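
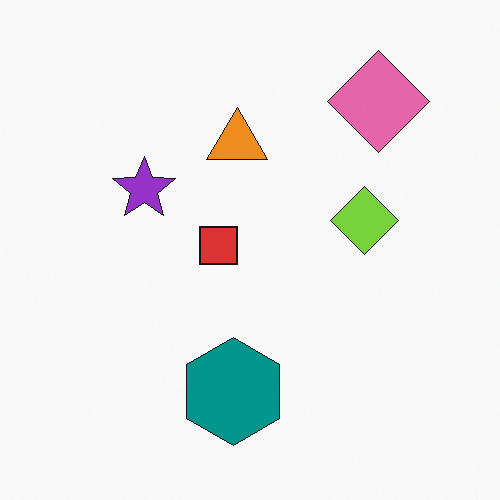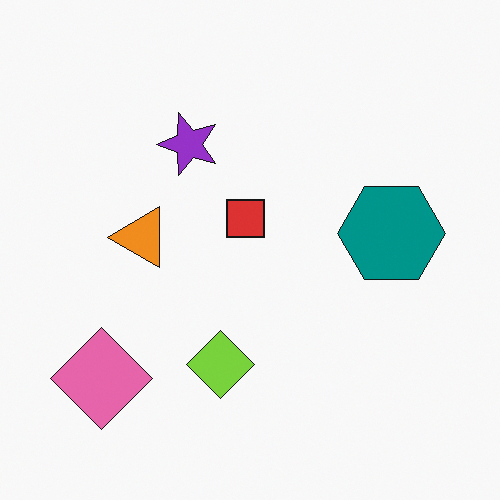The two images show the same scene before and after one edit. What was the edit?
It was transposed (reflected across the top-left ↔ bottom-right diagonal).

Shapes have swapped their row and column positions — what was in the top-right is now in the bottom-left — a diagonal reflection.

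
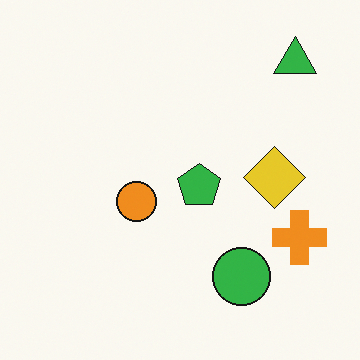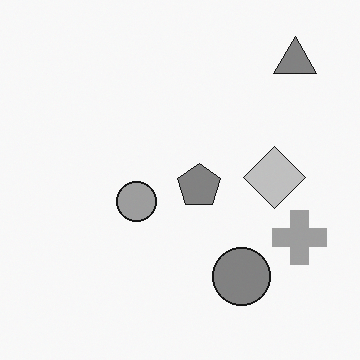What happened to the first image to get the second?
The image was converted to grayscale.

All color is removed — every shape is now a shade of grey.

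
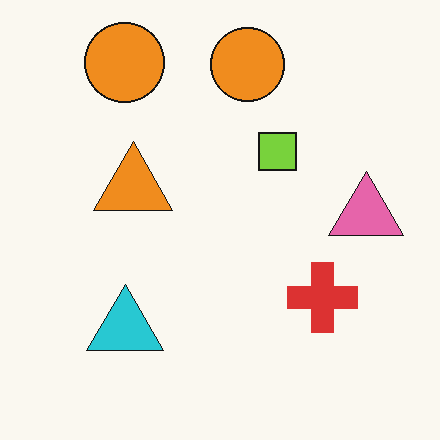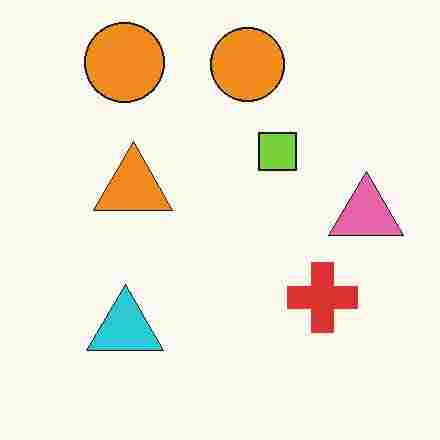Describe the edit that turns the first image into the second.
This is the original image degraded with heavy JPEG compression.

Blocky 8×8 compression artifacts appear around shape edges and the flat background shows ringing — characteristic JPEG degradation.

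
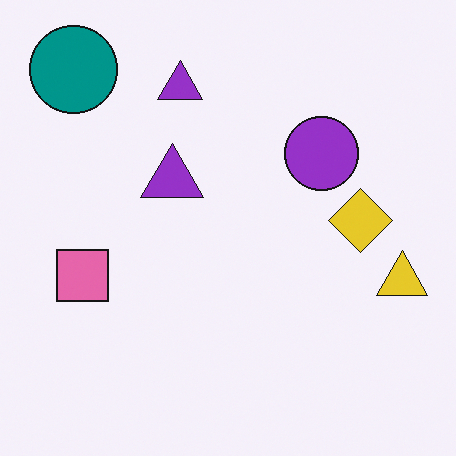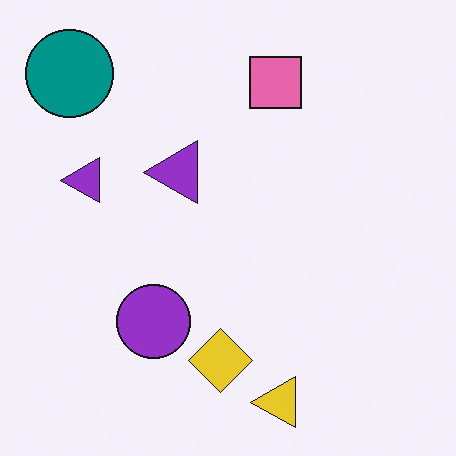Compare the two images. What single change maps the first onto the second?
The transformation is: transposed (reflected across the top-left ↔ bottom-right diagonal).

Shapes have swapped their row and column positions — what was in the top-right is now in the bottom-left — a diagonal reflection.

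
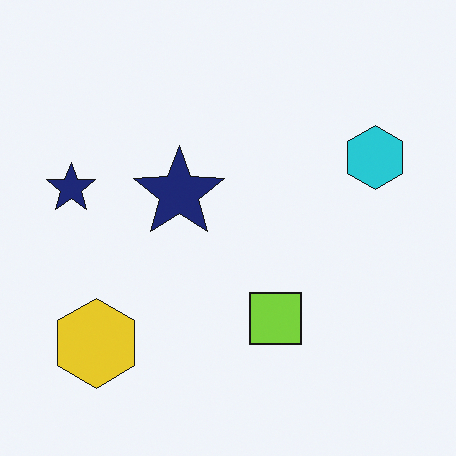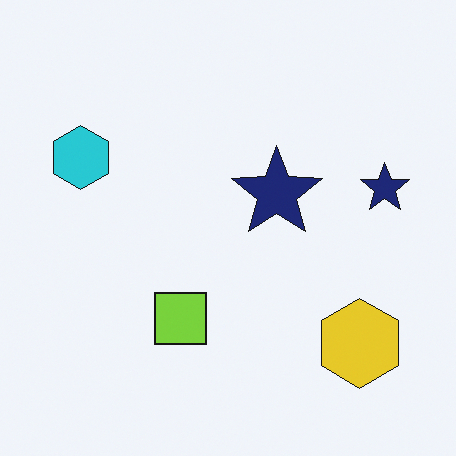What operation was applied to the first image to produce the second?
The transformation is: flipped horizontally (left ↔ right).

The cyan hexagon is in the right of the first image and the left of the second — shapes on opposite sides of the vertical midline have swapped in a mirror flip.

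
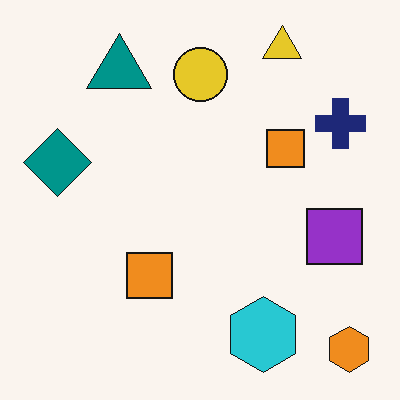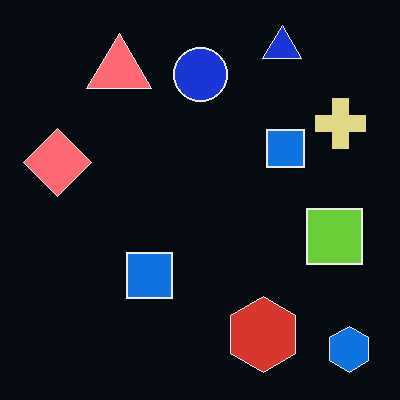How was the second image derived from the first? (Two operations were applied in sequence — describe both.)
This is the original image given moderate JPEG compression, then color-inverted (negative).

Blocky 8×8 compression artifacts appear around shape edges and the flat background shows ringing — characteristic JPEG degradation. The light background has become dark and every shape's color is its complement — a photographic negative.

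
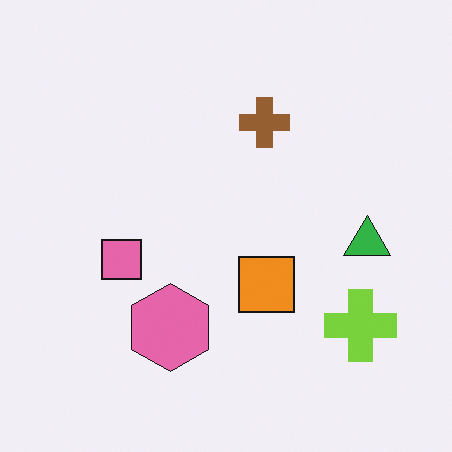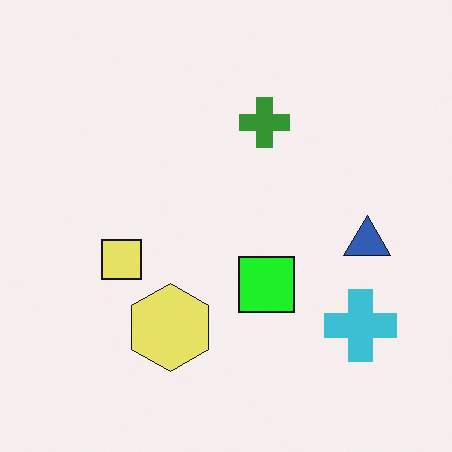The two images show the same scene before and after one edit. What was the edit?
It was hue-shifted noticeably.

Every shape's color has rotated by the same amount around the hue wheel — a uniform hue shift.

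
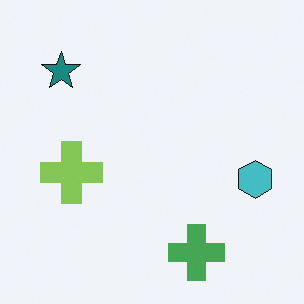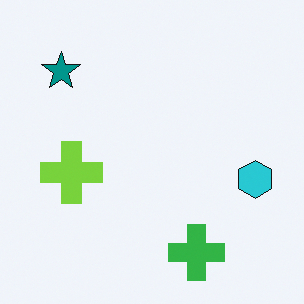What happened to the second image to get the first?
It was slightly desaturated.

All colors are more muted and greyish — a global saturation change.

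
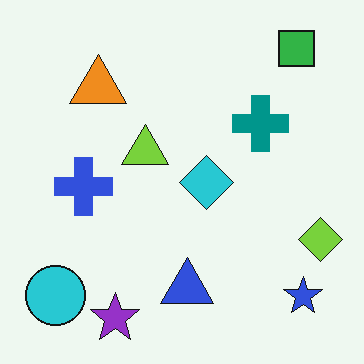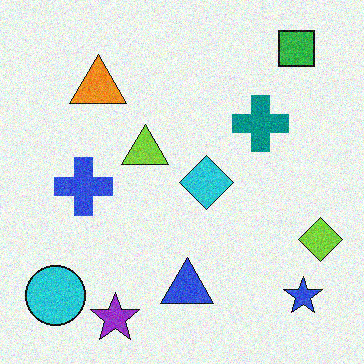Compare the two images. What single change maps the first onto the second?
The second image is the first degraded with moderate additive noise.

Random speckle covers the whole image, including the flat background.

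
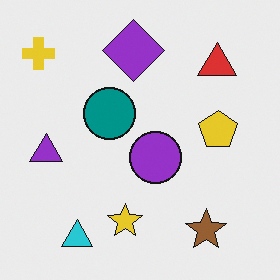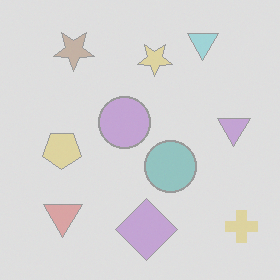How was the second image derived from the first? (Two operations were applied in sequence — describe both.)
The transformation is: rotated 180°, then washed out (contrast reduced).

The yellow cross sits in the top-left of the first image and the bottom-right of the second — consistent with a whole-image 180° rotation. Tones are pushed toward mid-grey across the whole image — a global contrast change.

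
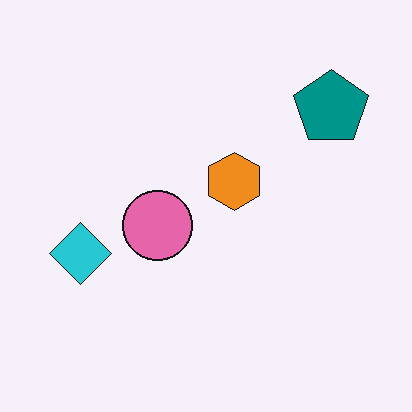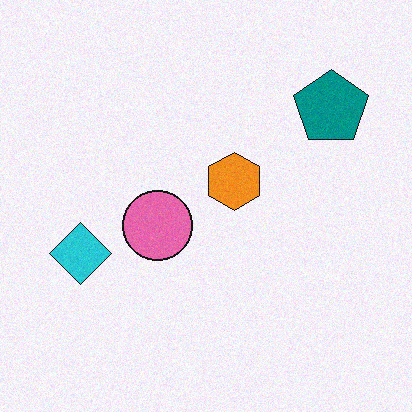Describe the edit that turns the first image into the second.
This is the original image degraded with light additive noise.

Random speckle covers the whole image, including the flat background.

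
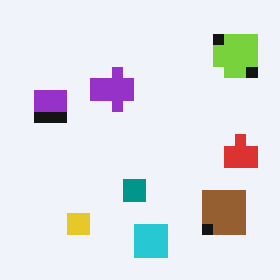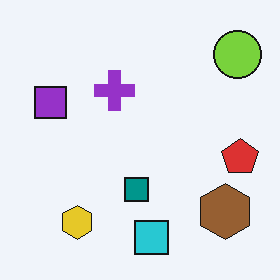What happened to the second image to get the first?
Heavily pixelated into large blocks.

Shapes are reduced to large square blocks; fine edges and outlines are lost — a downscale-then-upscale (mosaic) effect.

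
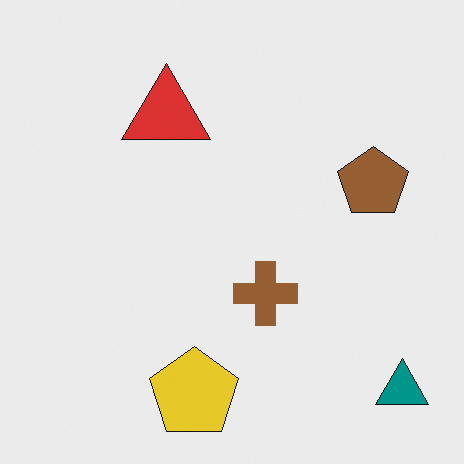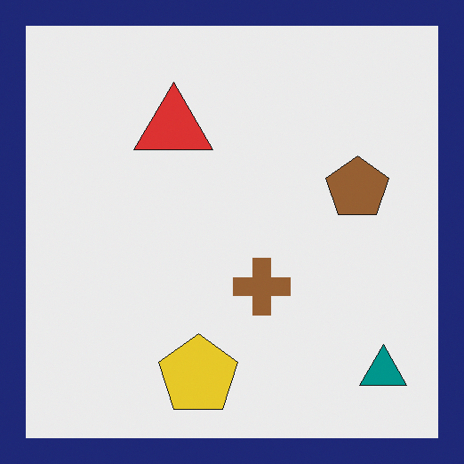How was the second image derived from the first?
The image was framed with a navy border.

A solid navy frame runs around the edge of the second image, with the content slightly shrunk inside it.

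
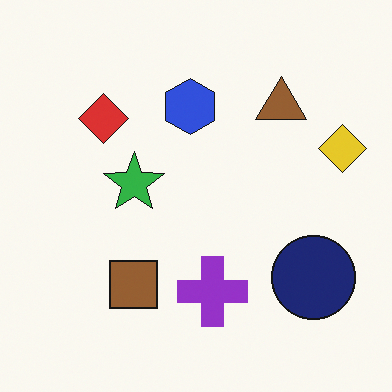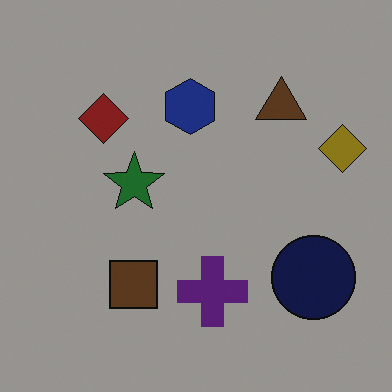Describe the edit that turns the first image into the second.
The transformation is: substantially darkened.

Every pixel — background and shapes alike — is uniformly darkened.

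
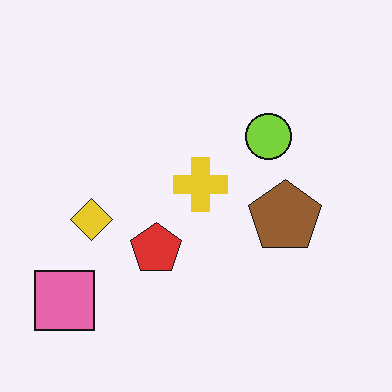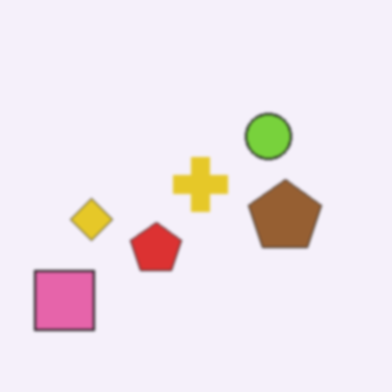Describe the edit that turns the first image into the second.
It was given a subtle gaussian blur.

Shape edges and outlines are uniformly softened across the whole image.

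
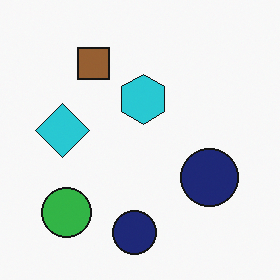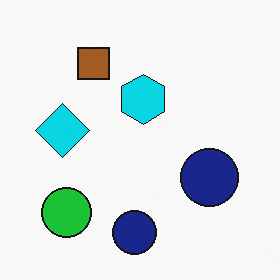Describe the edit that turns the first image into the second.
Slightly oversaturated.

All colors are more vivid — a global saturation change.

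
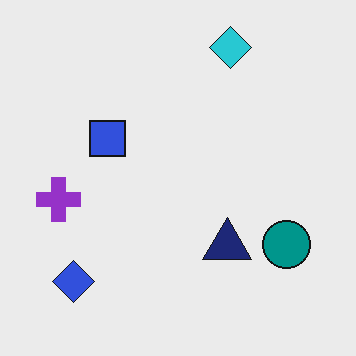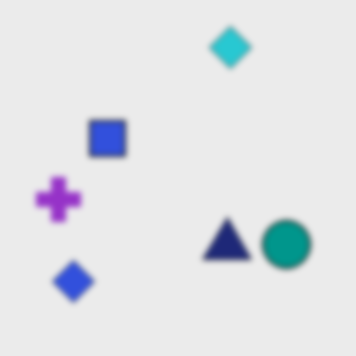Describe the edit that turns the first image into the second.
The transformation is: moderately blurred.

Shape edges and outlines are uniformly softened across the whole image.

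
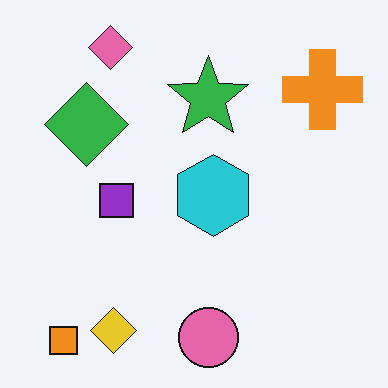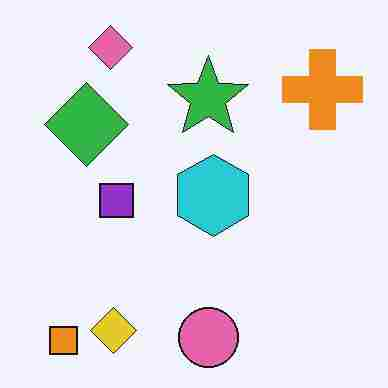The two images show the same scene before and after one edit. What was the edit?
This is the original image degraded with heavy JPEG compression.

Blocky 8×8 compression artifacts appear around shape edges and the flat background shows ringing — characteristic JPEG degradation.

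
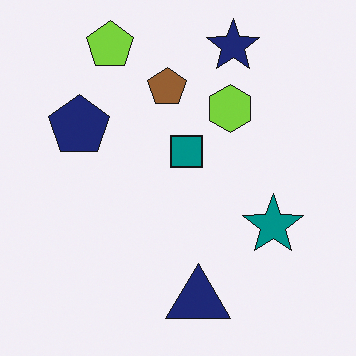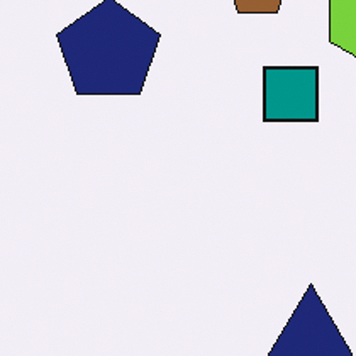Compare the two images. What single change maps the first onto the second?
The image was cropped to a noticeably smaller region and rescaled.

The visible shapes are larger and the field of view is narrower; shapes near the original edges may be partly or wholly outside the frame — a crop-and-rescale.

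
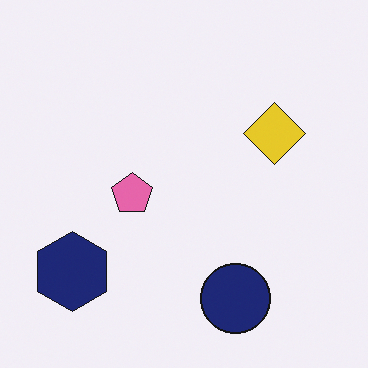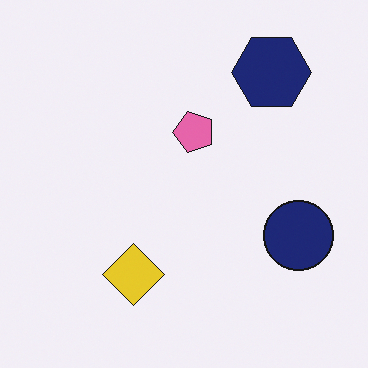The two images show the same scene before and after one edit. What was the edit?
The transformation is: transposed (reflected across the top-left ↔ bottom-right diagonal).

Shapes have swapped their row and column positions — what was in the top-right is now in the bottom-left — a diagonal reflection.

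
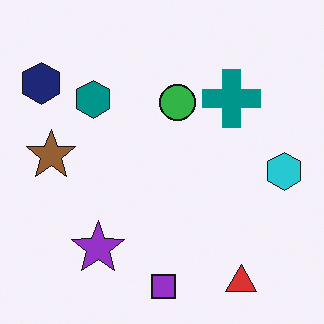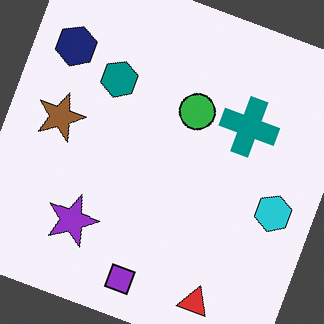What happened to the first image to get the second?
This is the original image rotated clockwise by a clearly visible amount.

Every shape is tilted by the same angle and the image corners show triangular fill wedges — a whole-image rotation by a non-right angle.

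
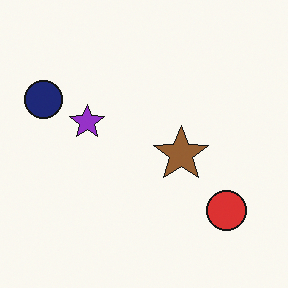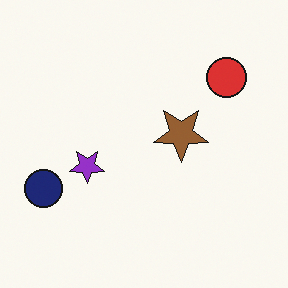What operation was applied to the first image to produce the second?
Flipped vertically (top ↔ bottom).

The red circle is in the bottom-right of the first image and the top-right of the second — shapes on opposite sides of the horizontal midline have swapped in a mirror flip.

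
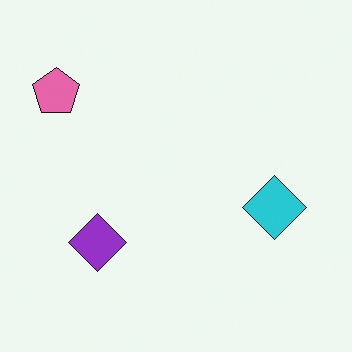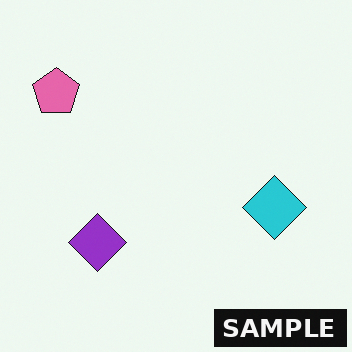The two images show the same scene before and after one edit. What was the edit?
The transformation is: watermarked with the text "SAMPLE" in the lower-right corner.

A dark label reading "SAMPLE" appears in the lower-right corner.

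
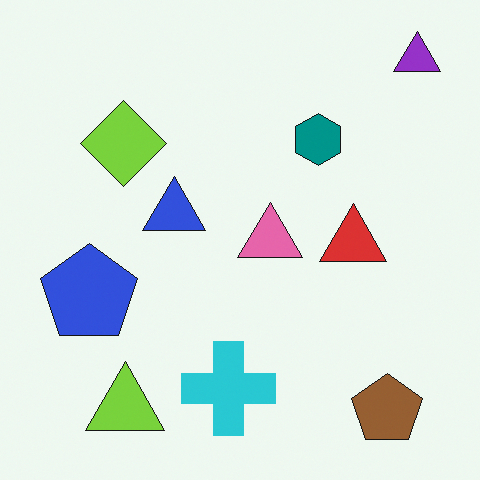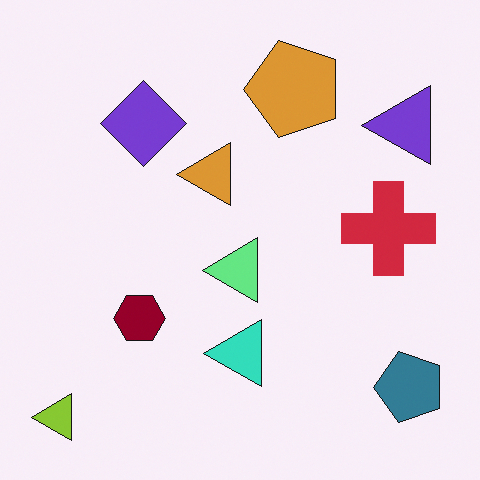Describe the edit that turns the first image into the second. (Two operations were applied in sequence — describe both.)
The transformation is: hue-shifted by a large amount, then transposed (reflected across the top-left ↔ bottom-right diagonal).

Every shape's color has rotated by the same amount around the hue wheel — a uniform hue shift. Shapes have swapped their row and column positions — what was in the top-right is now in the bottom-left — a diagonal reflection.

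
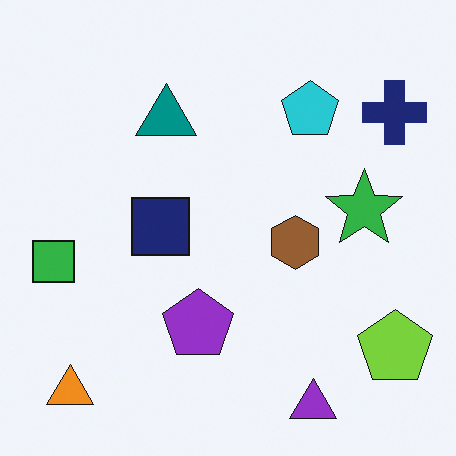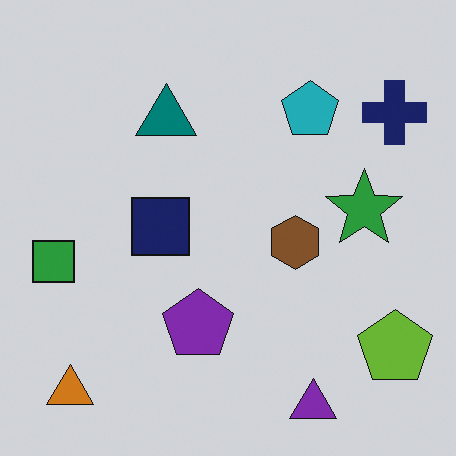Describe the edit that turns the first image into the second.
The second image is the first darkened a little.

Every pixel — background and shapes alike — is uniformly darkened.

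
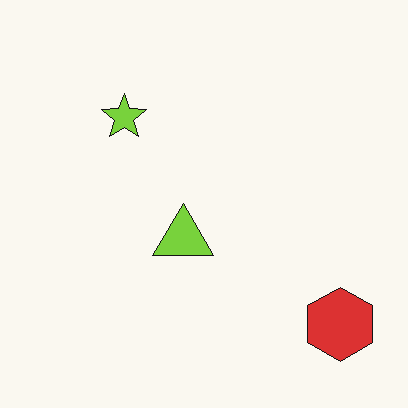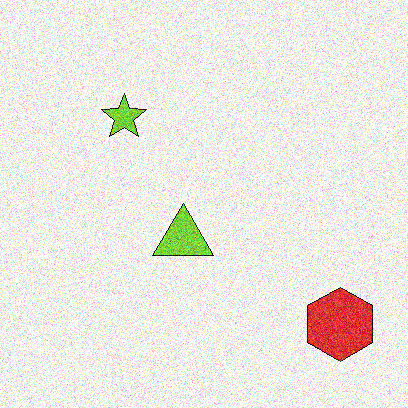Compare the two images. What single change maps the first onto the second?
The image was degraded with heavy additive noise.

Random speckle covers the whole image, including the flat background.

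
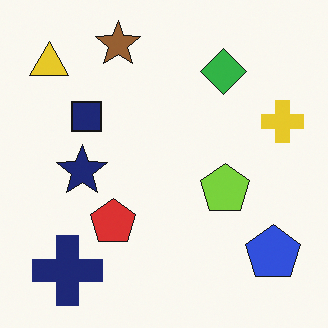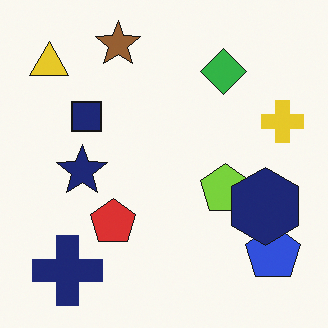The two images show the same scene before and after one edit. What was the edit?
The image was overlaid with an additional navy hexagon.

A navy hexagon appears in the second image that is absent from the first.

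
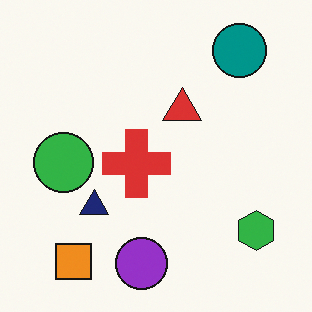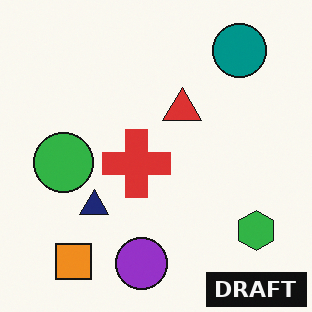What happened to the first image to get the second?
The second image is the first watermarked with the text "DRAFT" in the lower-right corner.

A dark label reading "DRAFT" appears in the lower-right corner.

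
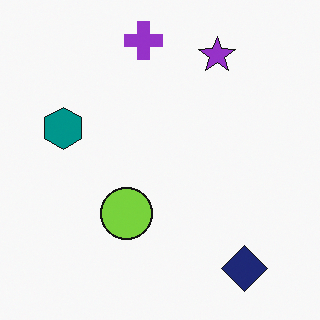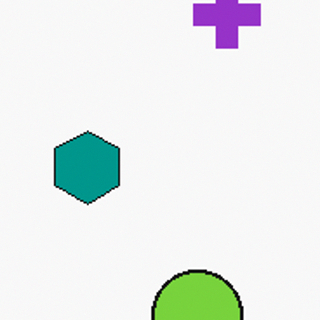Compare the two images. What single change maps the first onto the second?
This is the original image cropped tightly and scaled back up.

The visible shapes are larger and the field of view is narrower; shapes near the original edges may be partly or wholly outside the frame — a crop-and-rescale.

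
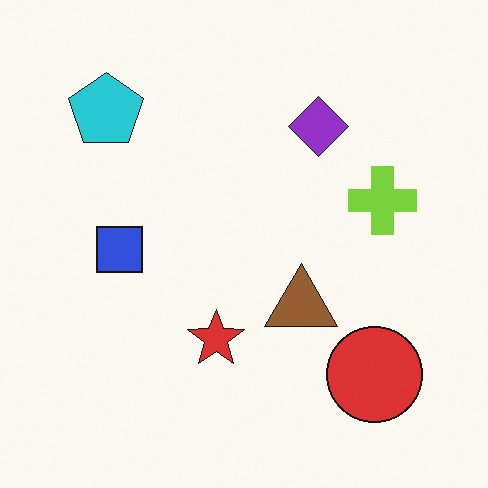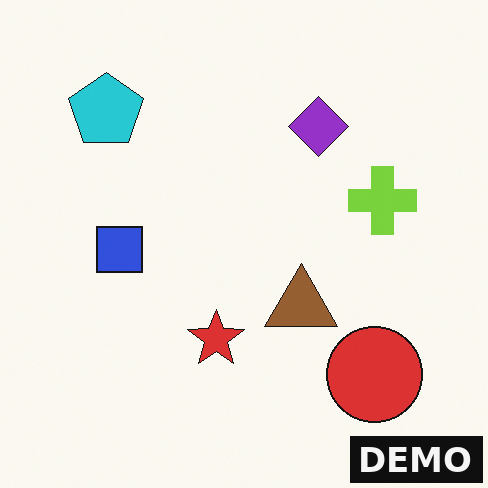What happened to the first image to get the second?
The image was watermarked with the text "DEMO" in the lower-right corner.

A dark label reading "DEMO" appears in the lower-right corner.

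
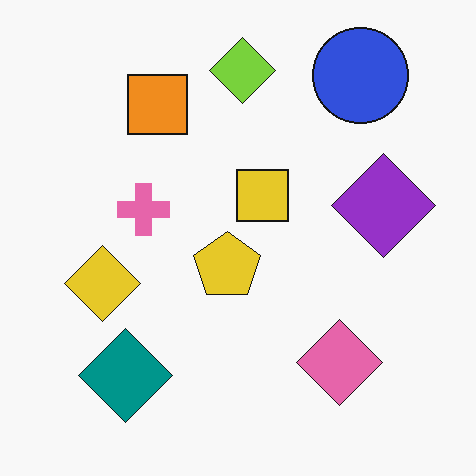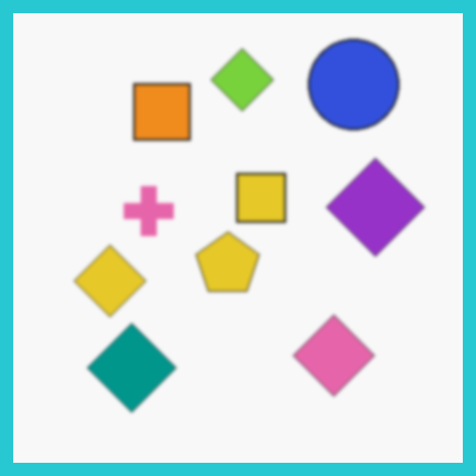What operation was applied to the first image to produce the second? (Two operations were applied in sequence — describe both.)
The transformation is: slightly softened, then framed with a cyan border.

Shape edges and outlines are uniformly softened across the whole image. A solid cyan frame runs around the edge of the second image, with the content slightly shrunk inside it.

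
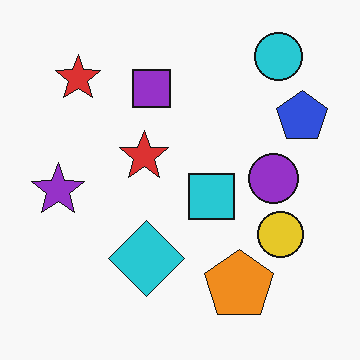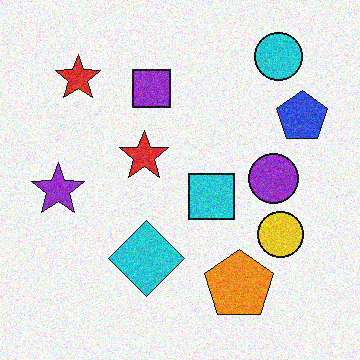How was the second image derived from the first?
The second image is the first degraded with moderate additive noise.

Random speckle covers the whole image, including the flat background.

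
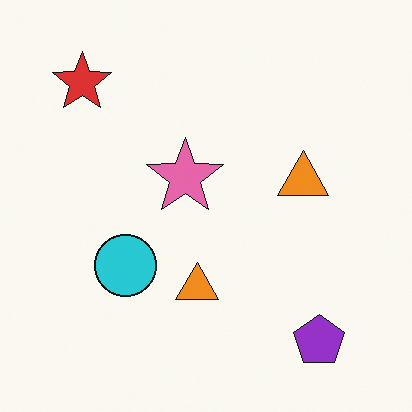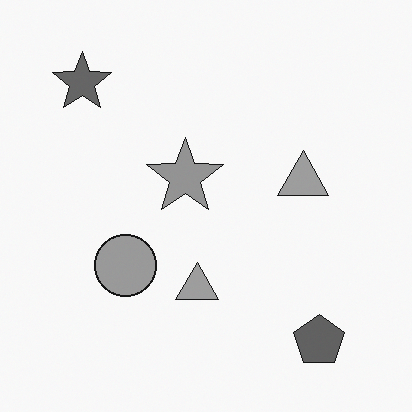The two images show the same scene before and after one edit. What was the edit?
The second image is the first converted to grayscale.

All color is removed — every shape is now a shade of grey.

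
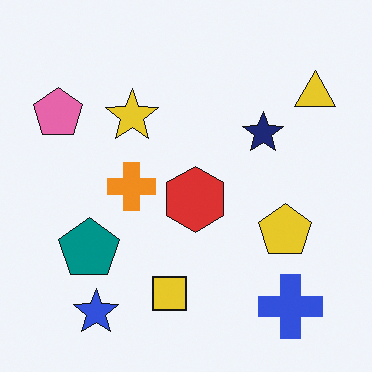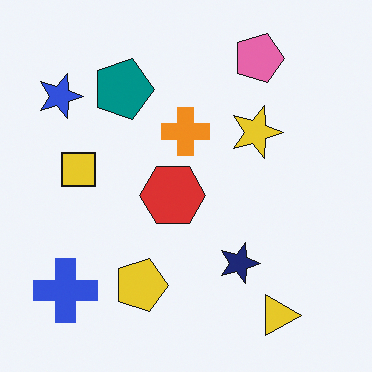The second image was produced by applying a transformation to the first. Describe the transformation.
The image was rotated 90° clockwise.

The blue cross sits in the bottom-right of the first image and the bottom-left of the second — consistent with a whole-image 90° clockwise rotation.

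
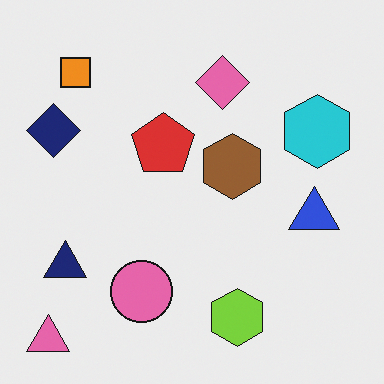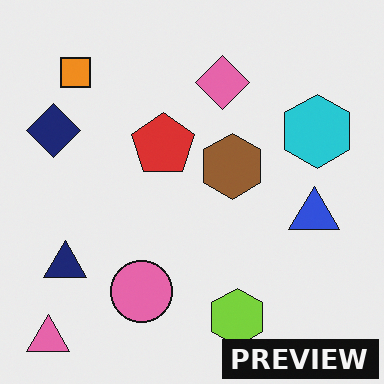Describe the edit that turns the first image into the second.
Watermarked with the text "PREVIEW" in the lower-right corner.

A dark label reading "PREVIEW" appears in the lower-right corner.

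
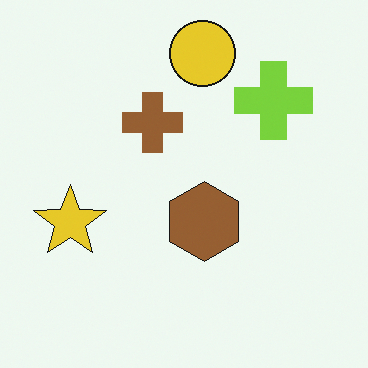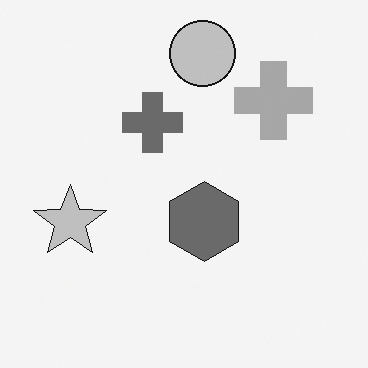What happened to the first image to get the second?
Converted to grayscale.

All color is removed — every shape is now a shade of grey.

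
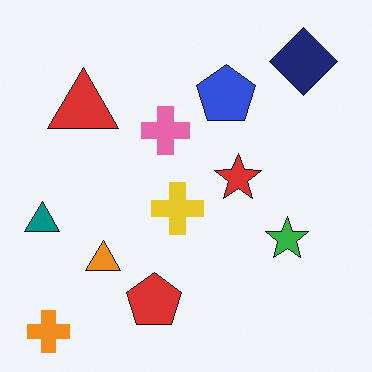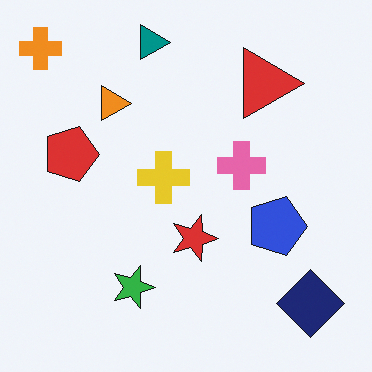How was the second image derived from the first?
The image was rotated 90° clockwise.

The orange cross sits in the bottom-left of the first image and the top-left of the second — consistent with a whole-image 90° clockwise rotation.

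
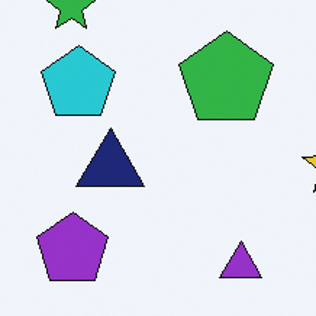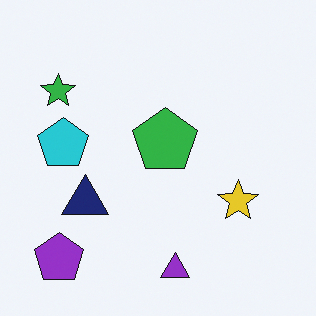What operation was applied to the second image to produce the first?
Cropped slightly and scaled back up.

The visible shapes are larger and the field of view is narrower; shapes near the original edges may be partly or wholly outside the frame — a crop-and-rescale.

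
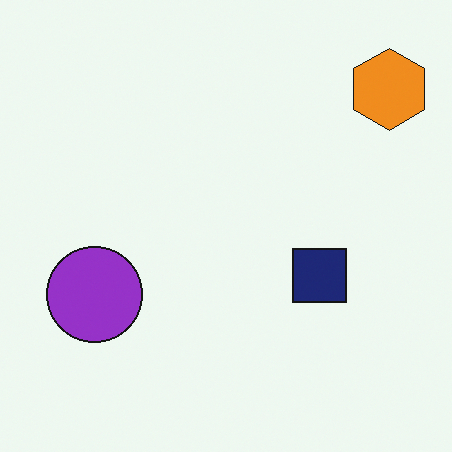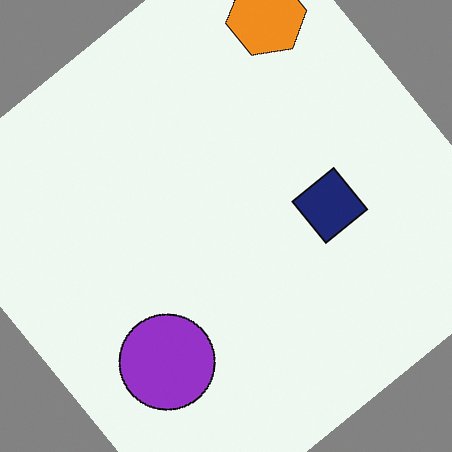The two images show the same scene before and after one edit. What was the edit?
Rotated counter-clockwise by a large amount — several tens of degrees.

Every shape is tilted by the same angle and the image corners show triangular fill wedges — a whole-image rotation by a non-right angle.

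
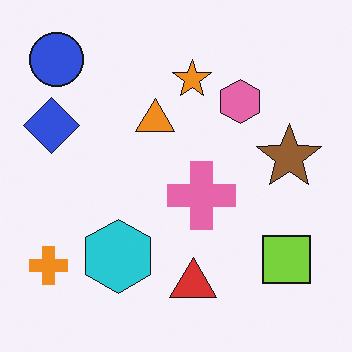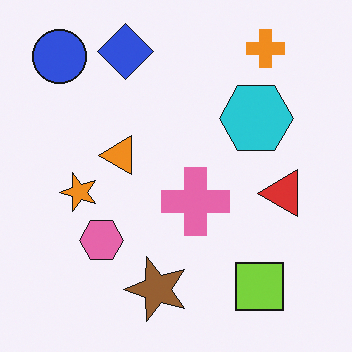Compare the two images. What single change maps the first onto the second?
The image was transposed (reflected across the top-left ↔ bottom-right diagonal).

Shapes have swapped their row and column positions — what was in the top-right is now in the bottom-left — a diagonal reflection.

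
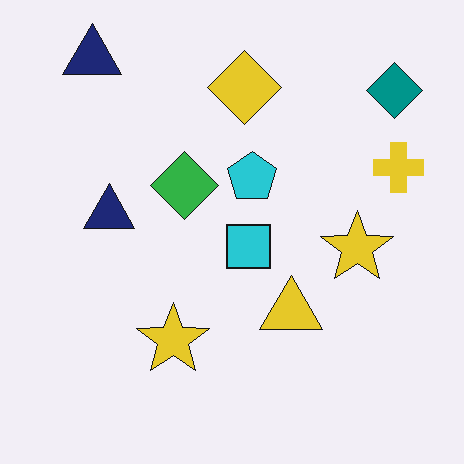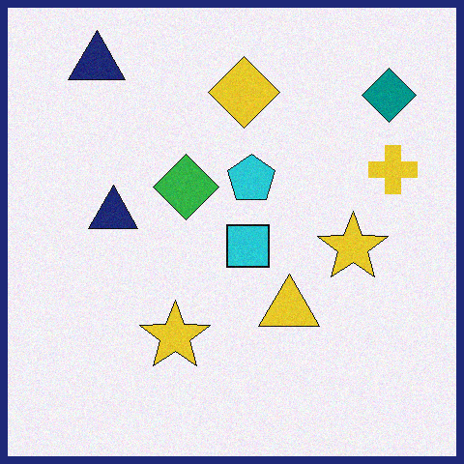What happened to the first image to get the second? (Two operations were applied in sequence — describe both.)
The image was degraded with a light layer of grain, then framed with a navy border.

Random speckle covers the whole image, including the flat background. A solid navy frame runs around the edge of the second image, with the content slightly shrunk inside it.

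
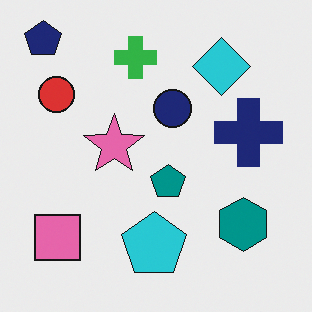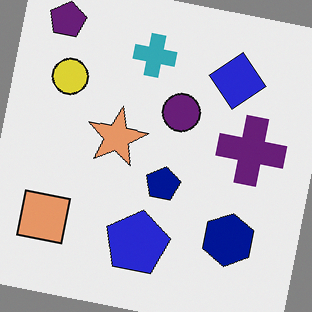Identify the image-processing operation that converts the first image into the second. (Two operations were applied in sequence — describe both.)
It was rotated clockwise by a slight angle, then hue-shifted slightly.

Every shape is tilted by the same angle and the image corners show triangular fill wedges — a whole-image rotation by a non-right angle. Every shape's color has rotated by the same amount around the hue wheel — a uniform hue shift.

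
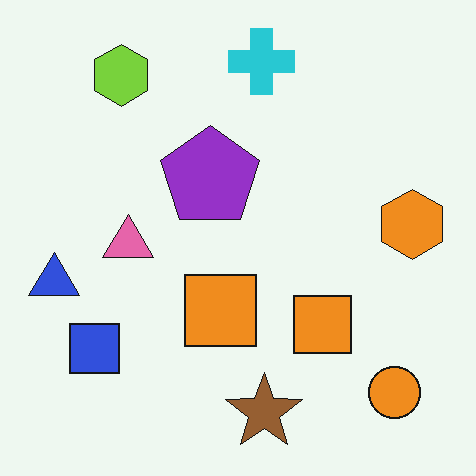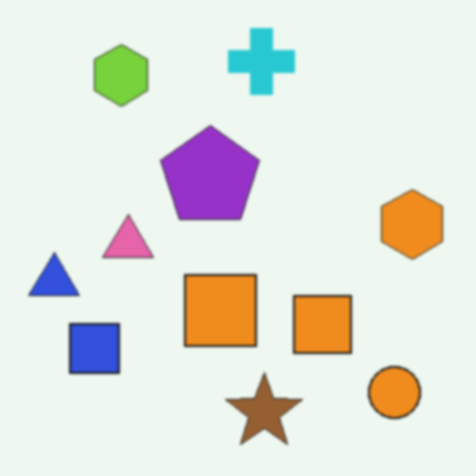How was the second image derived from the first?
This is the original image given a subtle gaussian blur.

Shape edges and outlines are uniformly softened across the whole image.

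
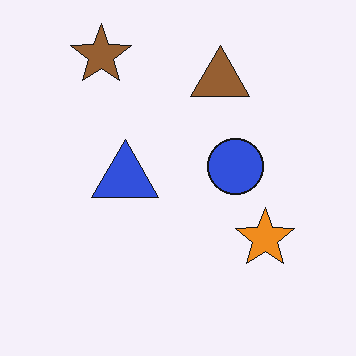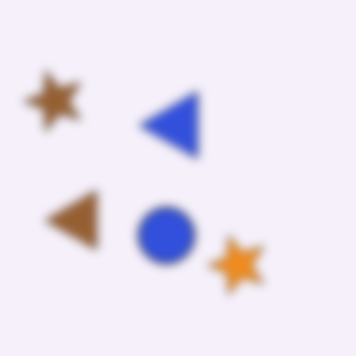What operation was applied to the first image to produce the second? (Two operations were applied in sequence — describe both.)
The transformation is: moderately blurred, then transposed (reflected across the top-left ↔ bottom-right diagonal).

Shape edges and outlines are uniformly softened across the whole image. Shapes have swapped their row and column positions — what was in the top-right is now in the bottom-left — a diagonal reflection.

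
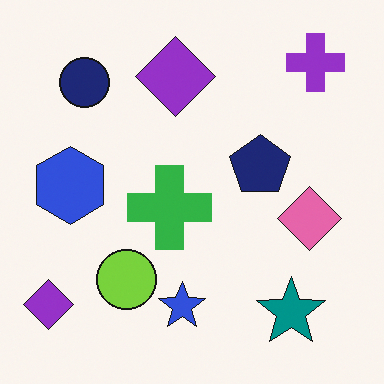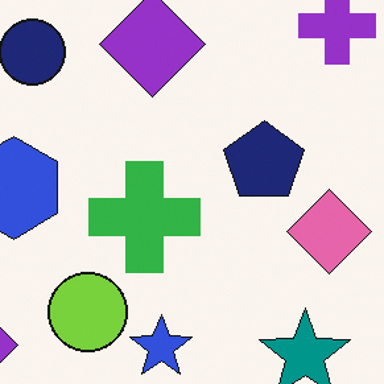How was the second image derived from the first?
The second image is the first cropped to a modestly smaller region and rescaled.

The visible shapes are larger and the field of view is narrower; shapes near the original edges may be partly or wholly outside the frame — a crop-and-rescale.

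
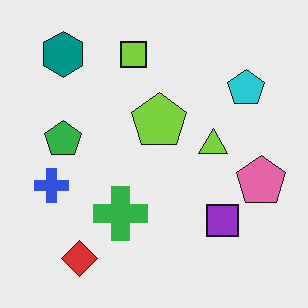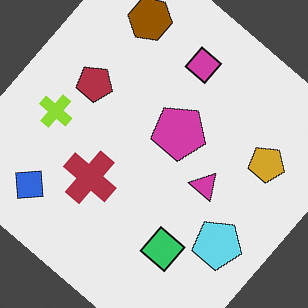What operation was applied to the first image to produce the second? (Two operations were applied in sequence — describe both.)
This is the original image hue-shifted by a large amount, then rotated clockwise by a large amount — several tens of degrees.

Every shape's color has rotated by the same amount around the hue wheel — a uniform hue shift. Every shape is tilted by the same angle and the image corners show triangular fill wedges — a whole-image rotation by a non-right angle.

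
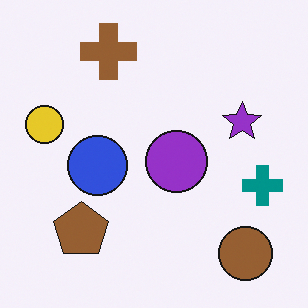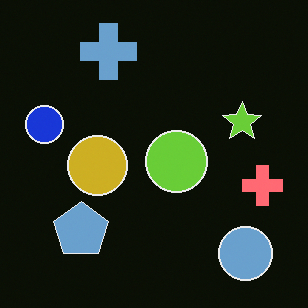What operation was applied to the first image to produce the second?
The image was color-inverted (negative).

The light background has become dark and every shape's color is its complement — a photographic negative.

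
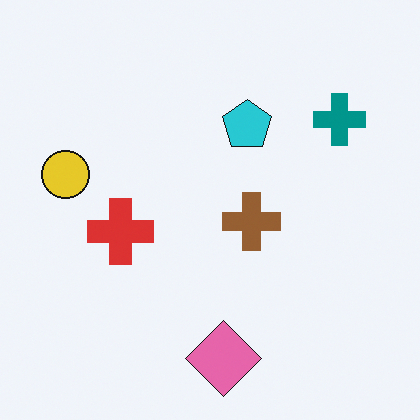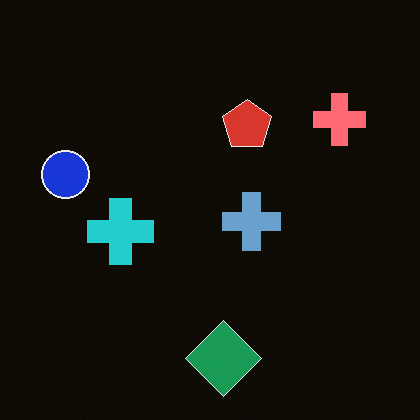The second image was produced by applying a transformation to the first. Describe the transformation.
The image was color-inverted (negative).

The light background has become dark and every shape's color is its complement — a photographic negative.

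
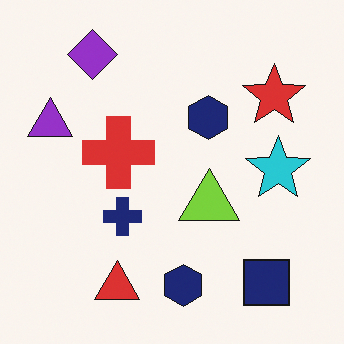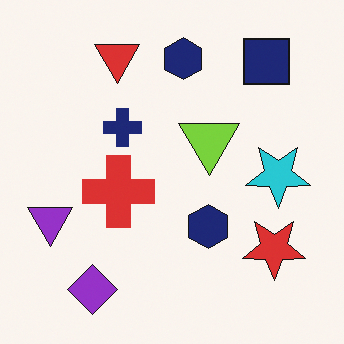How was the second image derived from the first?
Flipped vertically (top ↔ bottom).

The purple diamond is in the top-left of the first image and the bottom-left of the second — shapes on opposite sides of the horizontal midline have swapped in a mirror flip.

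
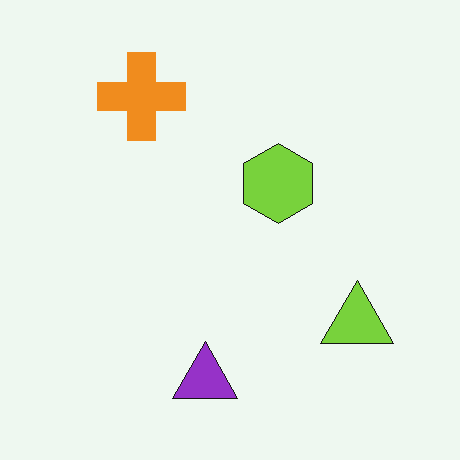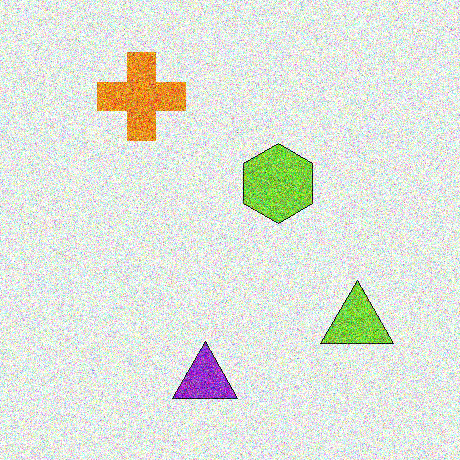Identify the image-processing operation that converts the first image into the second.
This is the original image degraded with strong gaussian noise.

Random speckle covers the whole image, including the flat background.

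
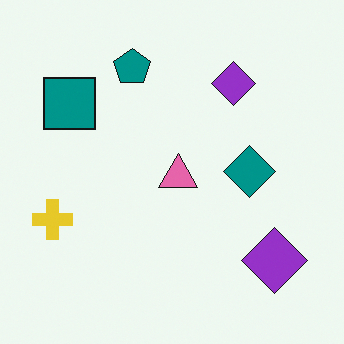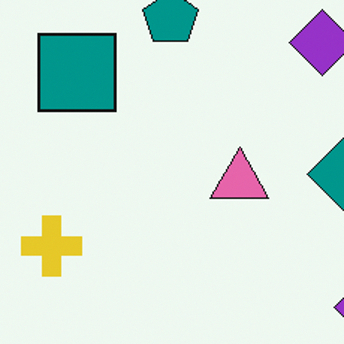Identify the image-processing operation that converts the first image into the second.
This is the original image cropped slightly and scaled back up.

The visible shapes are larger and the field of view is narrower; shapes near the original edges may be partly or wholly outside the frame — a crop-and-rescale.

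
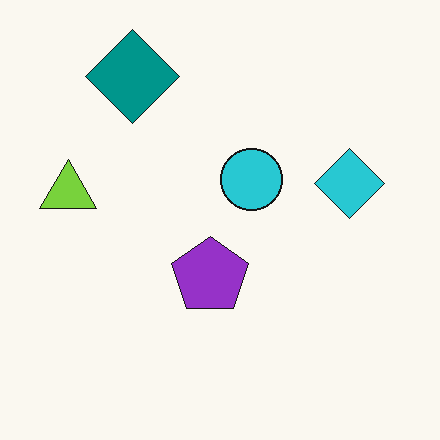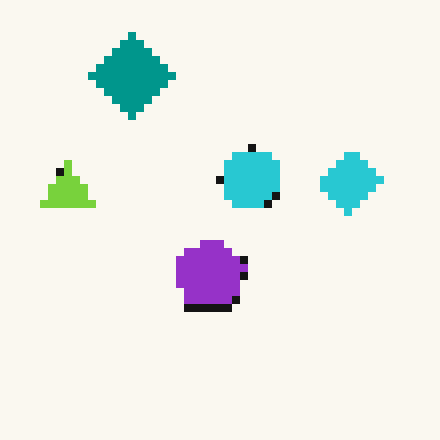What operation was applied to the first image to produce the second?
It was moderately pixelated.

Shapes are reduced to large square blocks; fine edges and outlines are lost — a downscale-then-upscale (mosaic) effect.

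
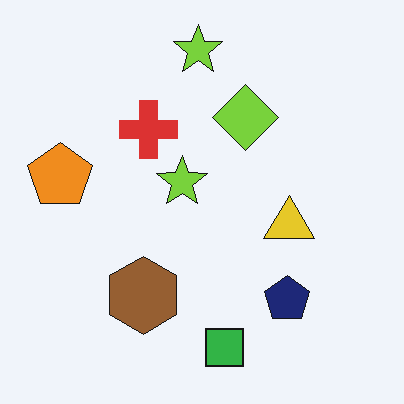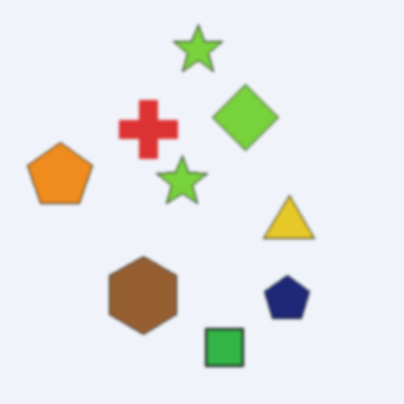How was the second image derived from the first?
It was lightly blurred.

Shape edges and outlines are uniformly softened across the whole image.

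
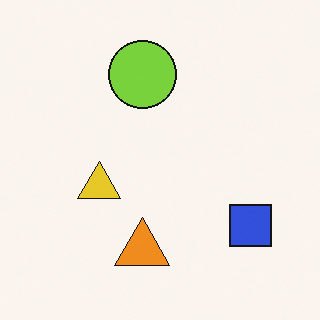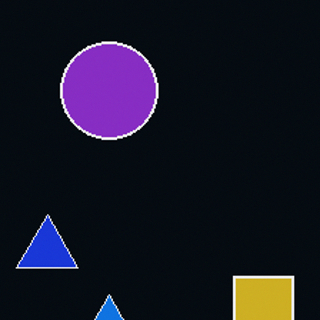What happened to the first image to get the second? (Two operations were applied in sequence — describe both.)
The image was cropped to a modestly smaller region and rescaled, then color-inverted (negative).

The visible shapes are larger and the field of view is narrower; shapes near the original edges may be partly or wholly outside the frame — a crop-and-rescale. The light background has become dark and every shape's color is its complement — a photographic negative.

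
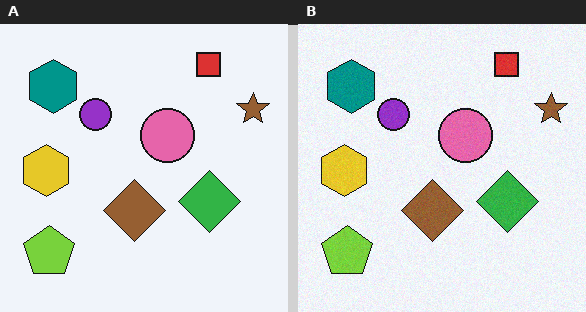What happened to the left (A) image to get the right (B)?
Degraded with subtle gaussian noise.

Random speckle covers the whole image, including the flat background.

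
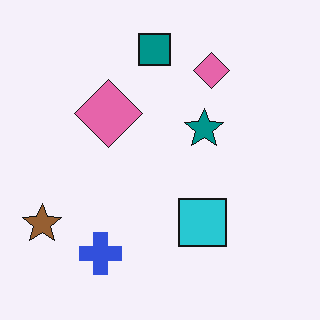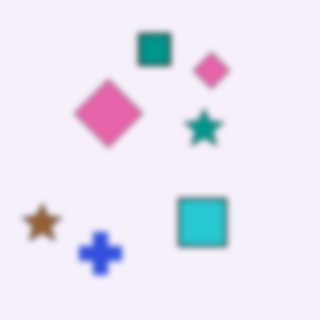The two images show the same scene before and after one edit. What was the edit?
It was moderately blurred.

Shape edges and outlines are uniformly softened across the whole image.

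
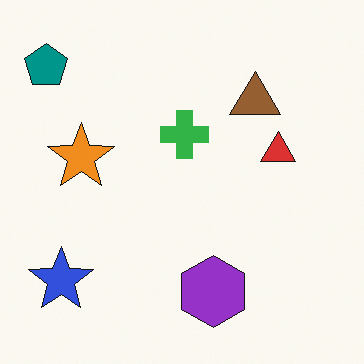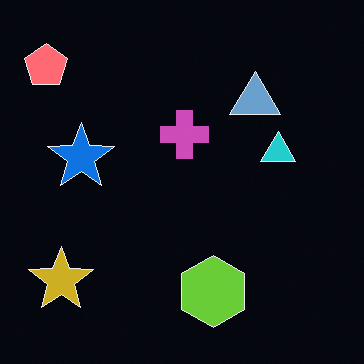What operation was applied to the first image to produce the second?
The transformation is: color-inverted (negative).

The light background has become dark and every shape's color is its complement — a photographic negative.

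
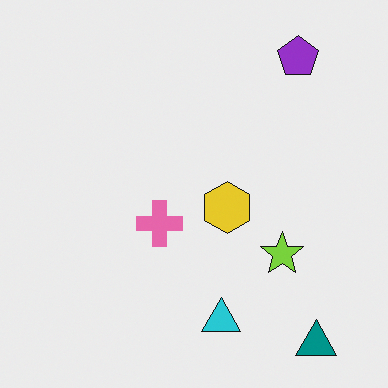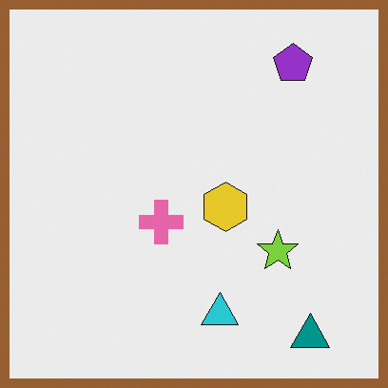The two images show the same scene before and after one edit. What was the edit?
It was framed with a brown border.

A solid brown frame runs around the edge of the second image, with the content slightly shrunk inside it.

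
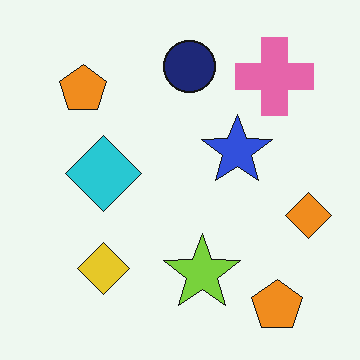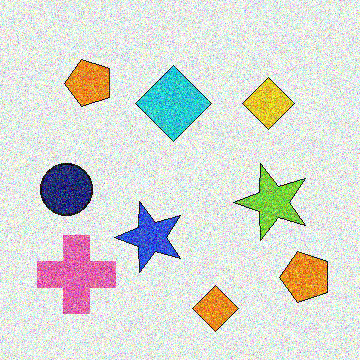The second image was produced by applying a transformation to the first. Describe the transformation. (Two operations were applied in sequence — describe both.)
The image was transposed (reflected across the top-left ↔ bottom-right diagonal), then degraded with strong gaussian noise.

Shapes have swapped their row and column positions — what was in the top-right is now in the bottom-left — a diagonal reflection. Random speckle covers the whole image, including the flat background.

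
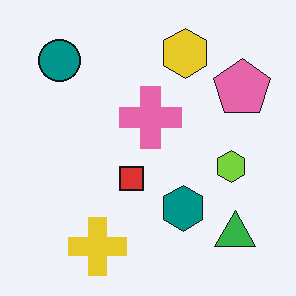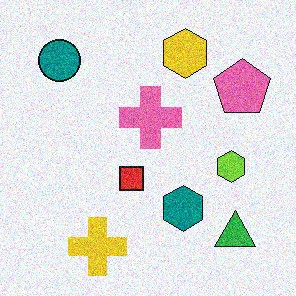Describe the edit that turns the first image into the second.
The image was degraded with moderate additive noise.

Random speckle covers the whole image, including the flat background.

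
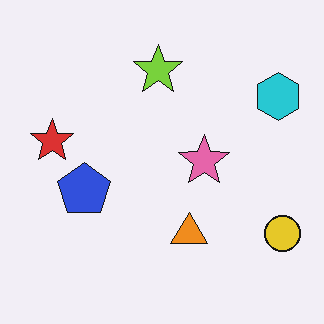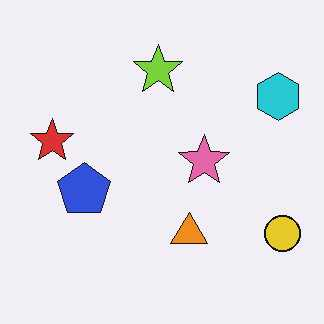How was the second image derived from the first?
The image was given moderate JPEG compression.

Blocky 8×8 compression artifacts appear around shape edges and the flat background shows ringing — characteristic JPEG degradation.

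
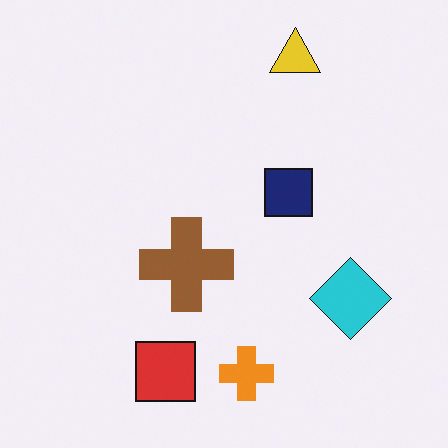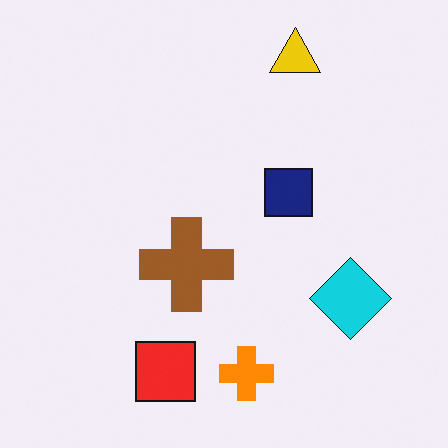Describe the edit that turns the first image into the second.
The image was slightly oversaturated.

All colors are more vivid — a global saturation change.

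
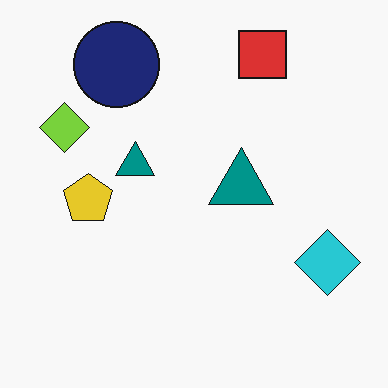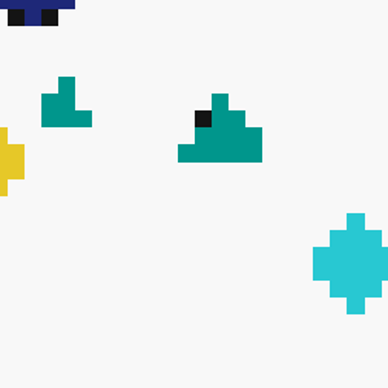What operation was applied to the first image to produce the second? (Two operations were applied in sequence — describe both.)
Coarsely pixelated, then cropped to a modestly smaller region and rescaled.

Shapes are reduced to large square blocks; fine edges and outlines are lost — a downscale-then-upscale (mosaic) effect. The visible shapes are larger and the field of view is narrower; shapes near the original edges may be partly or wholly outside the frame — a crop-and-rescale.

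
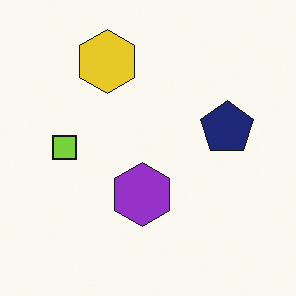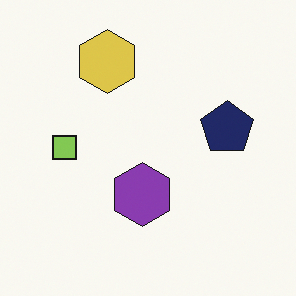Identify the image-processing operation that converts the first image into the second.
The image was slightly desaturated.

All colors are more muted and greyish — a global saturation change.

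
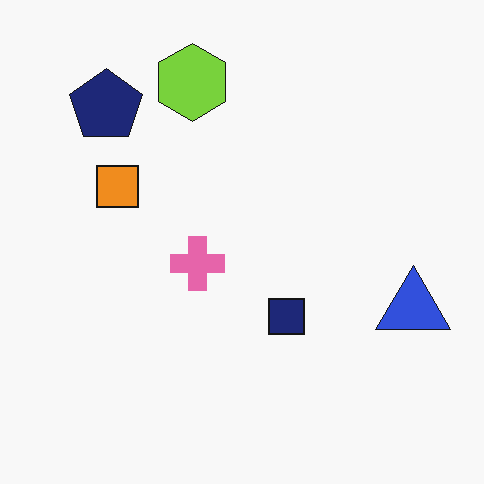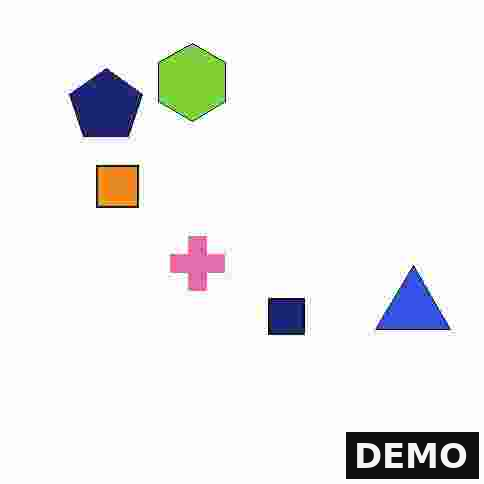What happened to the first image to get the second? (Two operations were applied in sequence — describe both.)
This is the original image heavily JPEG-compressed with obvious blocking artifacts, then watermarked with the text "DEMO" in the lower-right corner.

Blocky 8×8 compression artifacts appear around shape edges and the flat background shows ringing — characteristic JPEG degradation. A dark label reading "DEMO" appears in the lower-right corner.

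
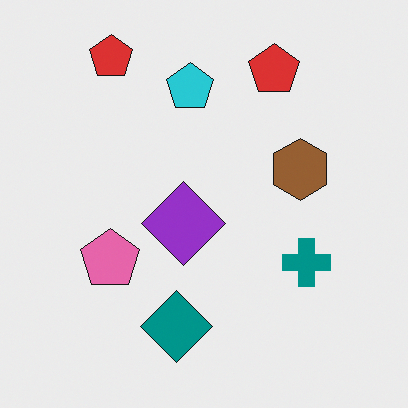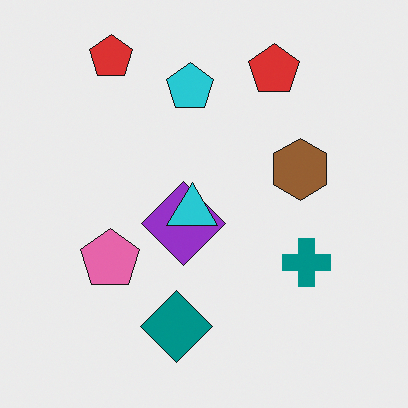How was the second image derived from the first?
Overlaid with an additional cyan triangle.

A cyan triangle appears in the second image that is absent from the first.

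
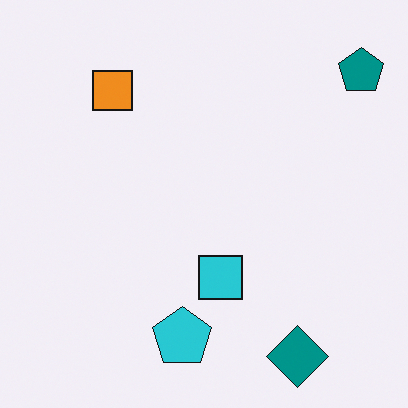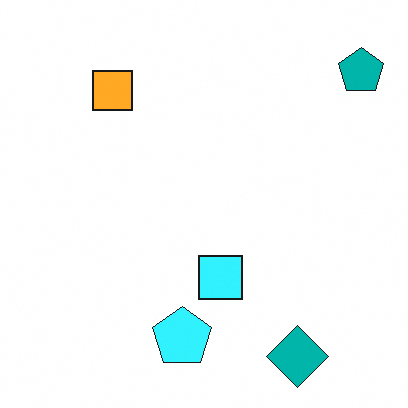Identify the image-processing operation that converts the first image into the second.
This is the original image slightly brightened.

Every pixel — background and shapes alike — is uniformly brightened.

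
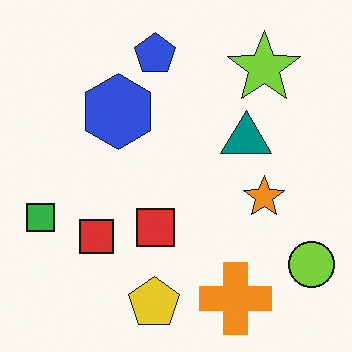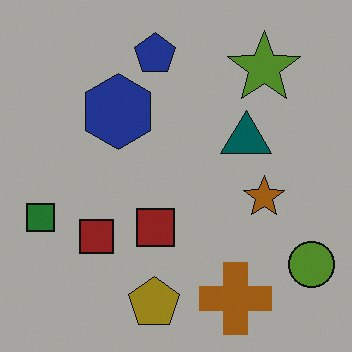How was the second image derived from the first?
The image was noticeably darkened.

Every pixel — background and shapes alike — is uniformly darkened.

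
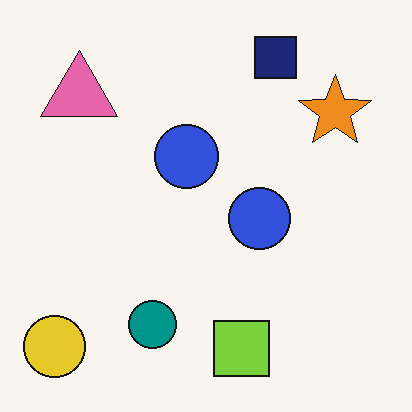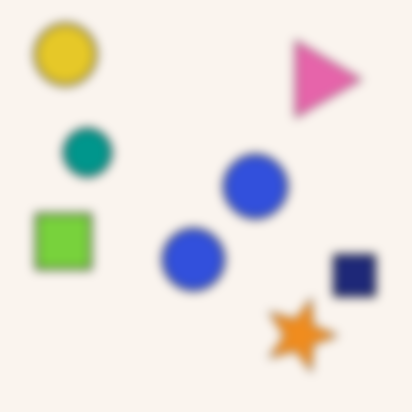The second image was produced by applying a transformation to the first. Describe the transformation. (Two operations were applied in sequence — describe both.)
The image was rotated 90° clockwise, then heavily blurred.

The yellow circle sits in the bottom-left of the first image and the top-left of the second — consistent with a whole-image 90° clockwise rotation. Shape edges and outlines are uniformly softened across the whole image.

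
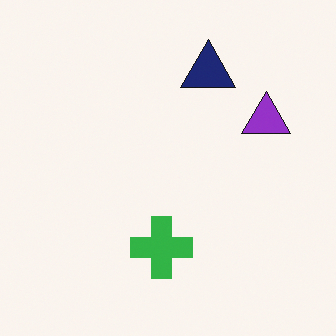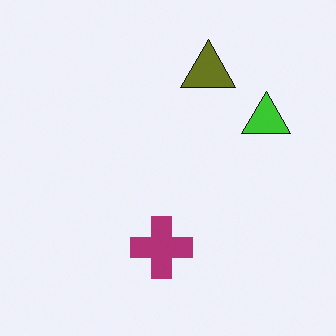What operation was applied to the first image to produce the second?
The second image is the first hue-shifted by a large amount.

Every shape's color has rotated by the same amount around the hue wheel — a uniform hue shift.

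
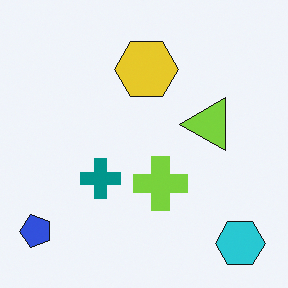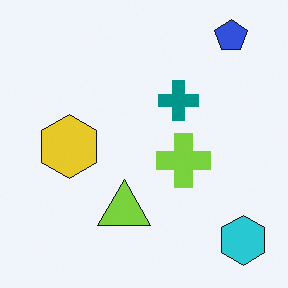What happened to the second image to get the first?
The first image is the second transposed (reflected across the top-left ↔ bottom-right diagonal).

Shapes have swapped their row and column positions — what was in the top-right is now in the bottom-left — a diagonal reflection.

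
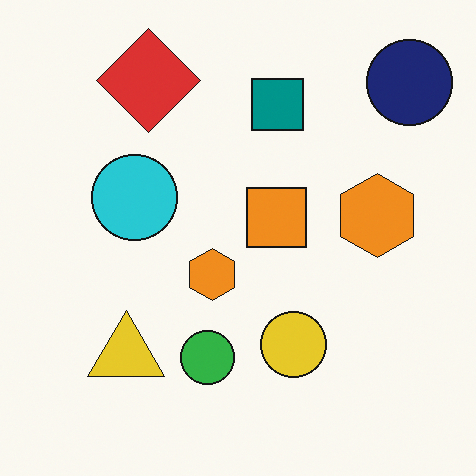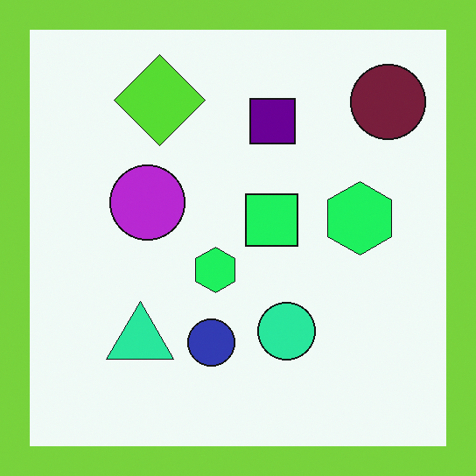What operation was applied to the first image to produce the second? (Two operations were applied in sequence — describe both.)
The second image is the first hue-shifted by a moderate amount, then framed with a lime border.

Every shape's color has rotated by the same amount around the hue wheel — a uniform hue shift. A solid lime frame runs around the edge of the second image, with the content slightly shrunk inside it.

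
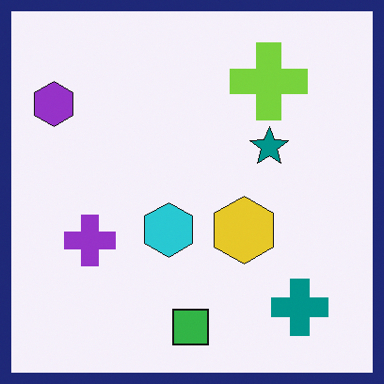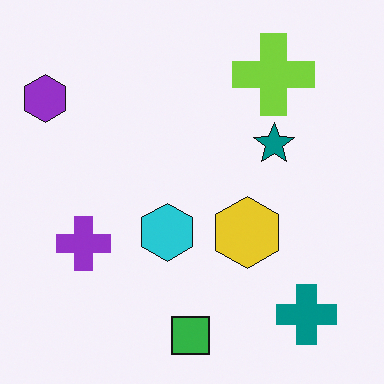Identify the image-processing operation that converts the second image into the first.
This is the original image framed with a navy border.

A solid navy frame runs around the edge of the first image, with the content slightly shrunk inside it.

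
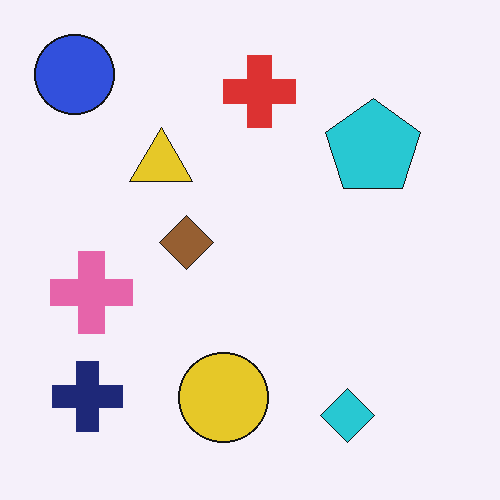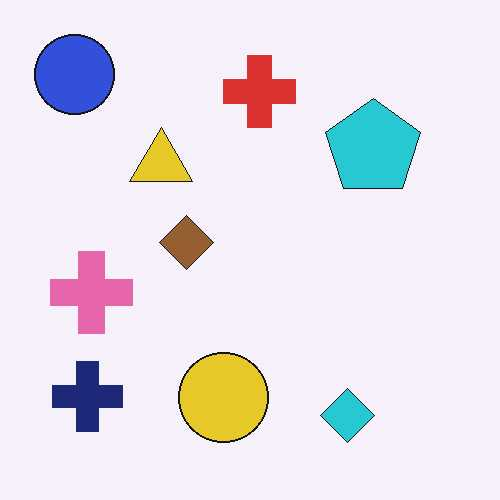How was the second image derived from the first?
The transformation is: JPEG-compressed with visible artifacts.

Blocky 8×8 compression artifacts appear around shape edges and the flat background shows ringing — characteristic JPEG degradation.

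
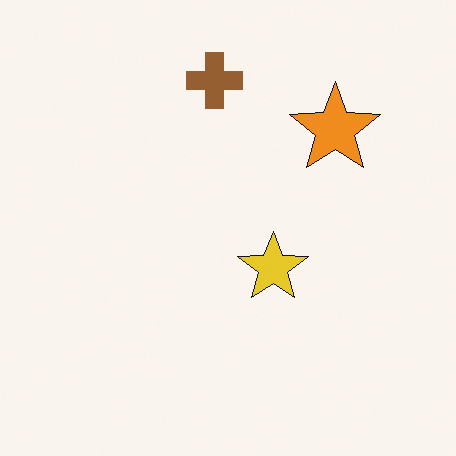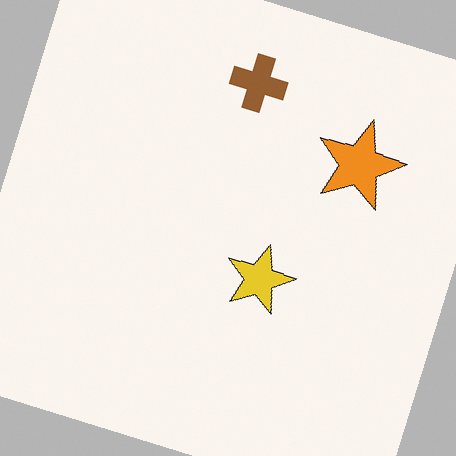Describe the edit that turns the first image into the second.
Rotated clockwise by a moderate amount.

Every shape is tilted by the same angle and the image corners show triangular fill wedges — a whole-image rotation by a non-right angle.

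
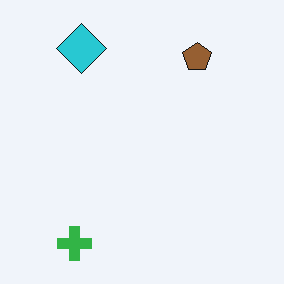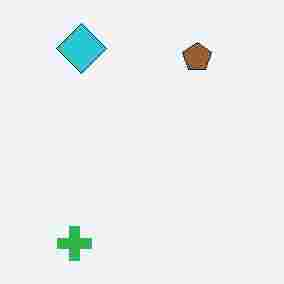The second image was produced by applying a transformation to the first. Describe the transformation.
The second image is the first heavily JPEG-compressed with obvious blocking artifacts.

Blocky 8×8 compression artifacts appear around shape edges and the flat background shows ringing — characteristic JPEG degradation.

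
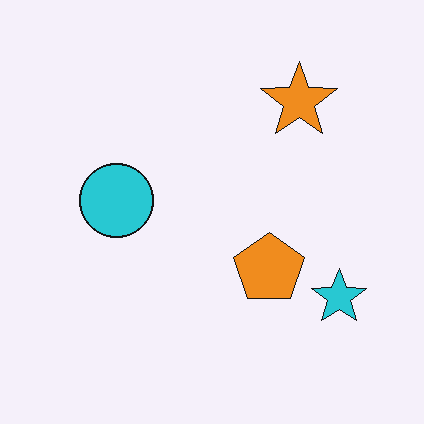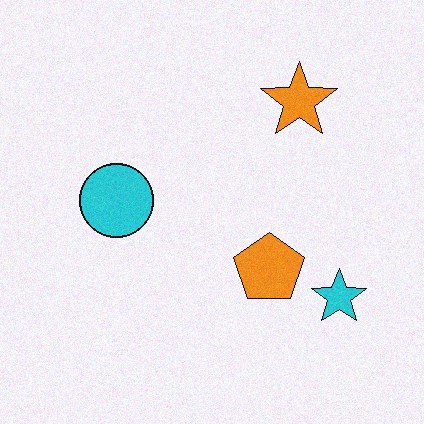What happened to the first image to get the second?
The second image is the first degraded with a light layer of grain.

Random speckle covers the whole image, including the flat background.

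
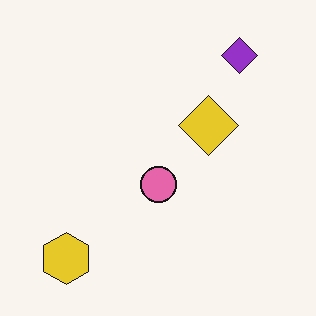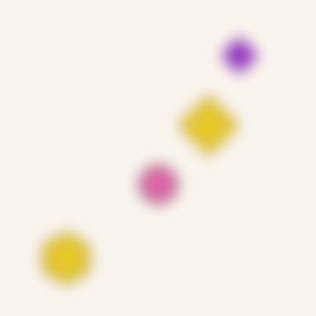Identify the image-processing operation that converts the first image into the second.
The image was strongly gaussian-blurred.

Shape edges and outlines are uniformly softened across the whole image.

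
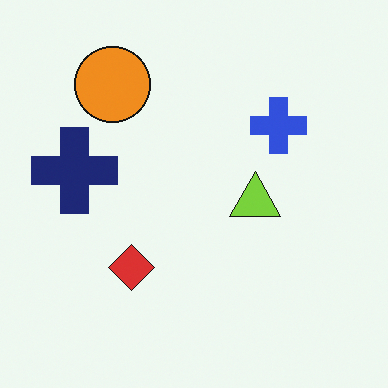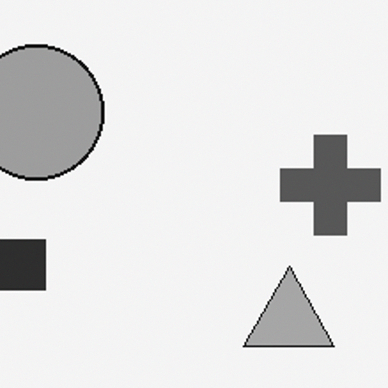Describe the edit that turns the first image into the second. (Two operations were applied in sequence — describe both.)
The second image is the first cropped tightly and scaled back up, then converted to grayscale.

The visible shapes are larger and the field of view is narrower; shapes near the original edges may be partly or wholly outside the frame — a crop-and-rescale. All color is removed — every shape is now a shade of grey.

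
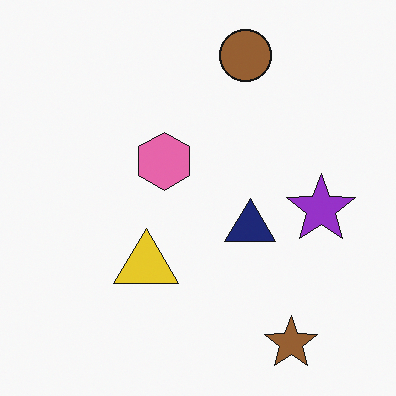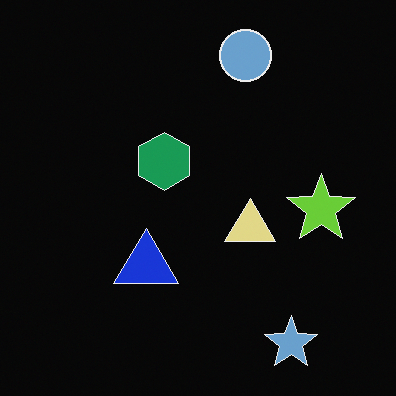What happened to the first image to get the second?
This is the original image color-inverted (negative).

The light background has become dark and every shape's color is its complement — a photographic negative.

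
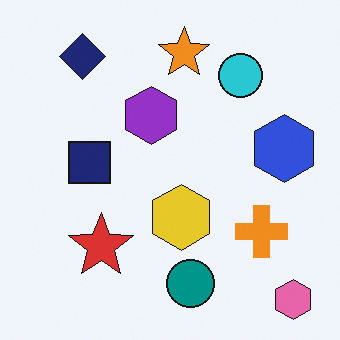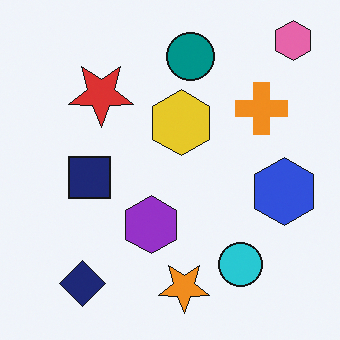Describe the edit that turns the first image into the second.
This is the original image flipped vertically (top ↔ bottom).

The pink hexagon is in the bottom-right of the first image and the top-right of the second — shapes on opposite sides of the horizontal midline have swapped in a mirror flip.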